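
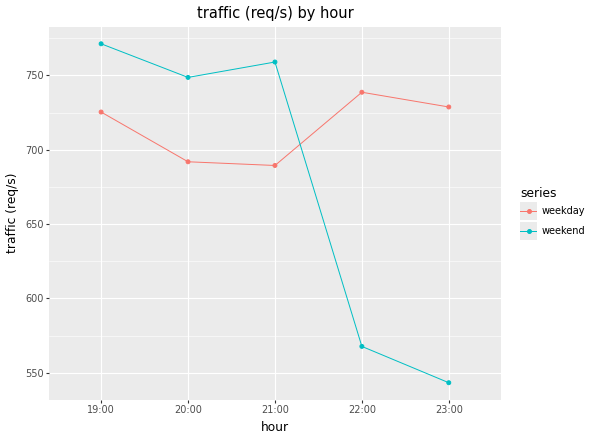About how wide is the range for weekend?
≈ 240

Max 19:00 ≈ 780, min 23:00 ≈ 540; range ≈ 240.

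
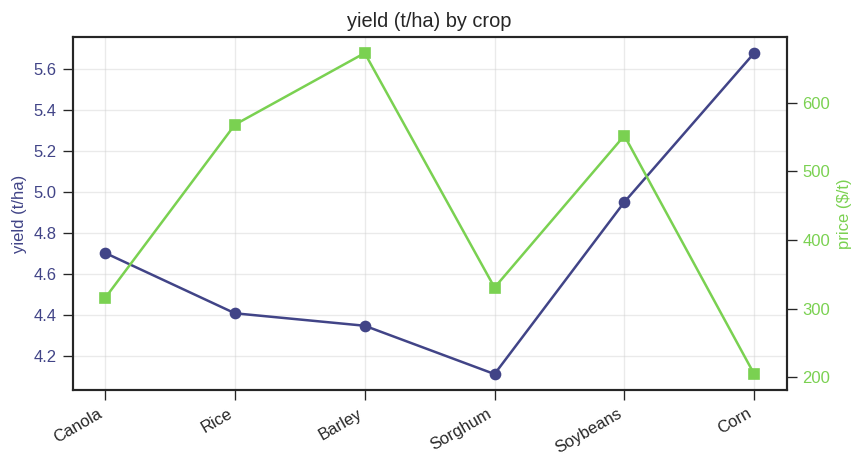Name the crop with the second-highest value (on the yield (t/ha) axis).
Top 3 (on the yield (t/ha) axis): Corn ≈ 5.6, Soybeans ≈ 5.0, Canola ≈ 4.8.

Soybeans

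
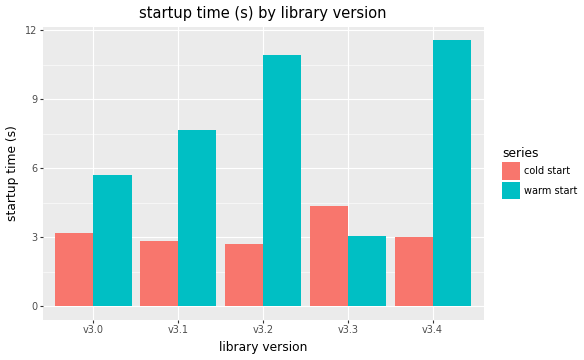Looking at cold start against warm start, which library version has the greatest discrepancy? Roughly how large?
v3.4: cold start ≈ 3, warm start ≈ 12 → gap ≈ 9. Next-largest (v3.2) is only ≈ 8.

v3.4, ≈ 9 s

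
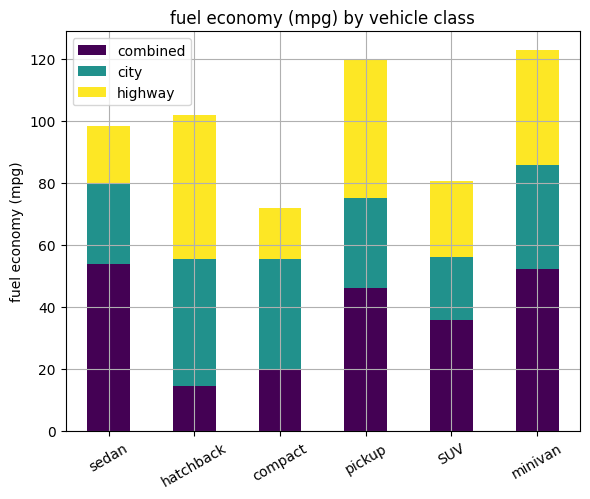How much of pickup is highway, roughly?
highway top ≈ 120, bottom ≈ 80; segment ≈ 40.

≈ 40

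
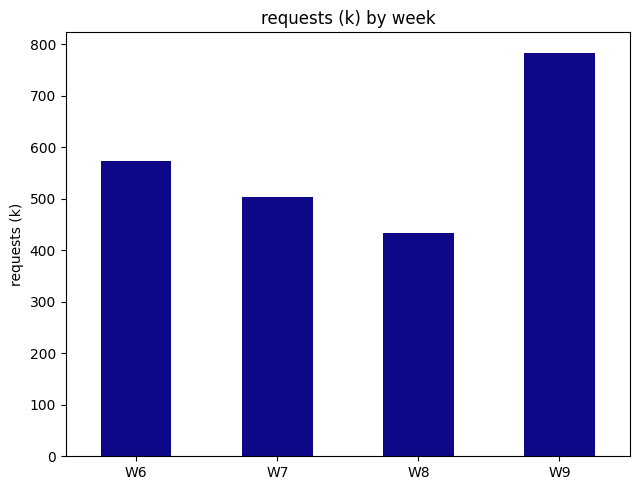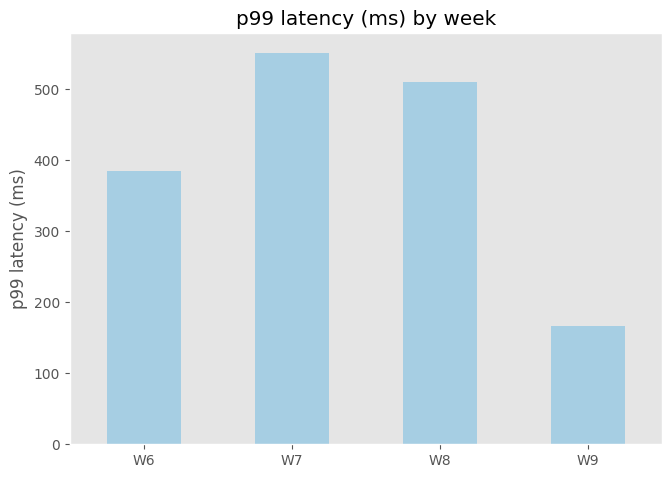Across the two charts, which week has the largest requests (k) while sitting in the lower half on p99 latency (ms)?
W9

Chart 2 median p99 latency (ms) ≈ 400; below-median weeks: W6, W9. Among those, W9 has the highest requests (k) (≈ 800).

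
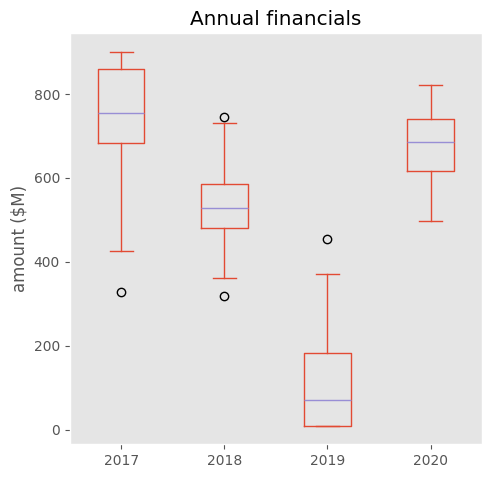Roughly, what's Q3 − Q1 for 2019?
Q3 ≈ 200, Q1 ≈ 0; IQR ≈ 200.

≈ 200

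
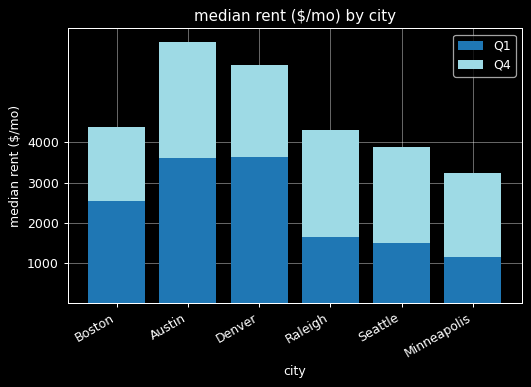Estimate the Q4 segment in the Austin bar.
≈ 3000

Q4 top ≈ 7000, bottom ≈ 4000; segment ≈ 3000.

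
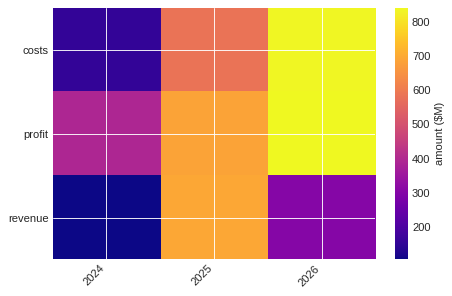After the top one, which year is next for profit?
2025

Top 3 for profit: 2026 ≈ 800, 2025 ≈ 700, 2024 ≈ 400.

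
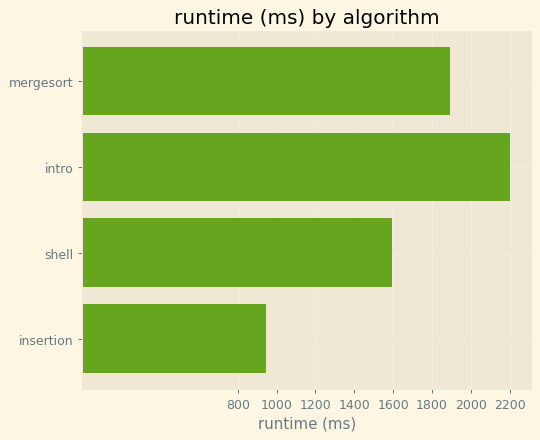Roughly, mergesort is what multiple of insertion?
mergesort ≈ 1800, insertion ≈ 1000; 1800/1000 ≈ 1.8.

≈ 1.8×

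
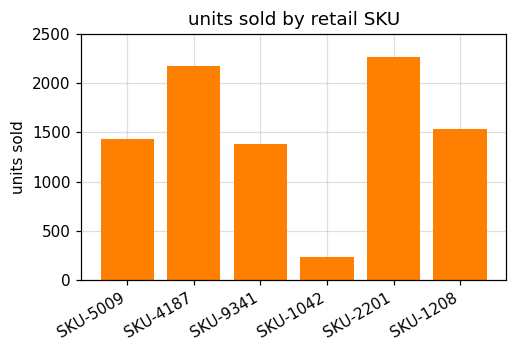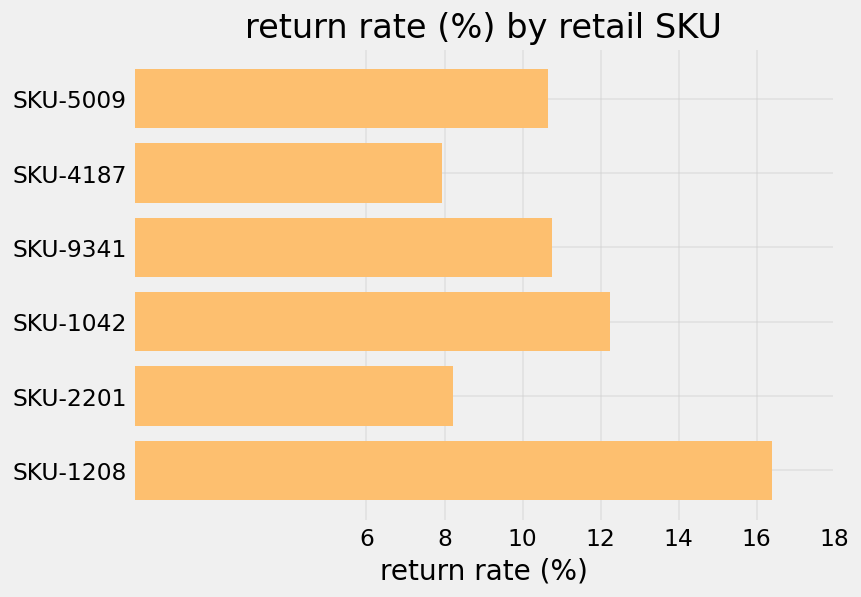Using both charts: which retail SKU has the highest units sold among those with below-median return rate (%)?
SKU-2201

Chart 2 median return rate (%) ≈ 10; below-median retail SKUs: SKU-5009, SKU-4187, SKU-2201. Among those, SKU-2201 has the highest units sold (≈ 2500).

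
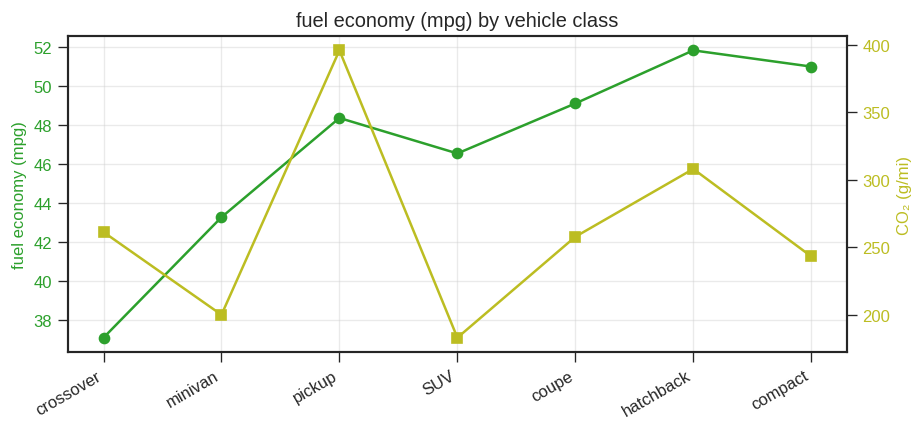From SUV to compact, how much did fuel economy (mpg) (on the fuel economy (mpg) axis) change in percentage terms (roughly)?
SUV ≈ 46, compact ≈ 50; (50 − 46) / 46 ≈ +8.7%.

≈ +8.7%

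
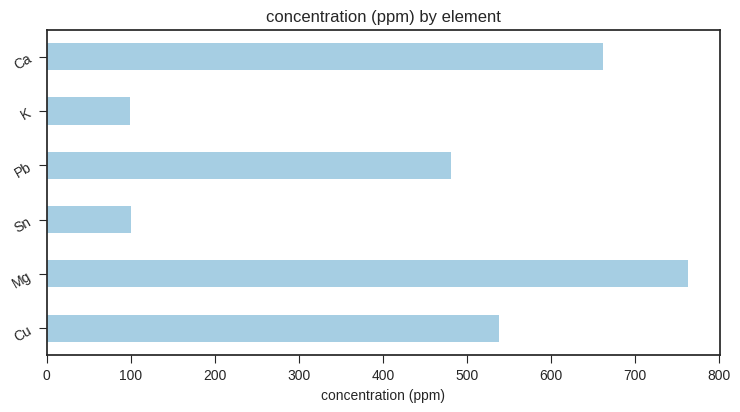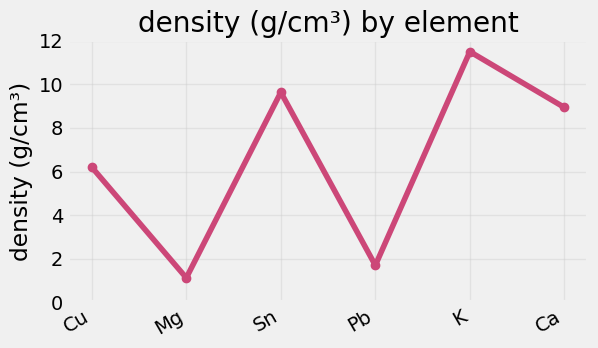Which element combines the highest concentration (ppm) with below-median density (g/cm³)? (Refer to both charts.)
Mg

Chart 2 median density (g/cm³) ≈ 8; below-median elements: Cu, Mg, Pb. Among those, Mg has the highest concentration (ppm) (≈ 800).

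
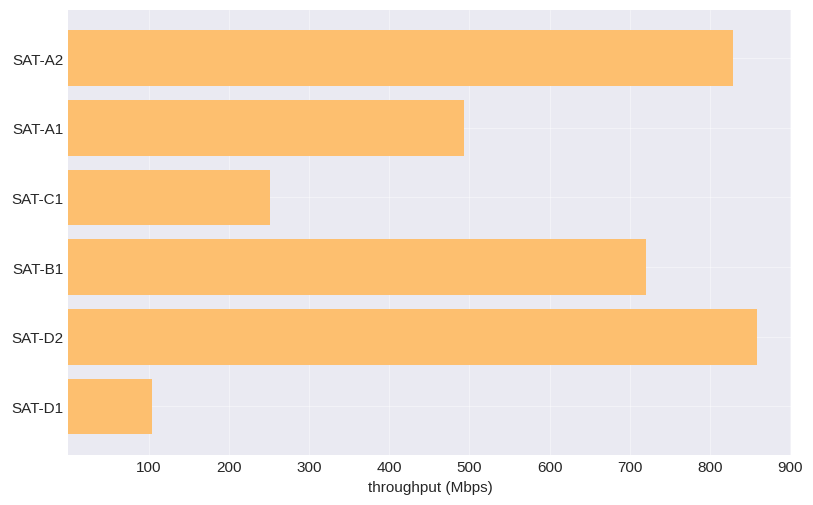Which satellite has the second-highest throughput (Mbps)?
Top 3: SAT-D2 ≈ 900, SAT-A2 ≈ 800, SAT-B1 ≈ 700.

SAT-A2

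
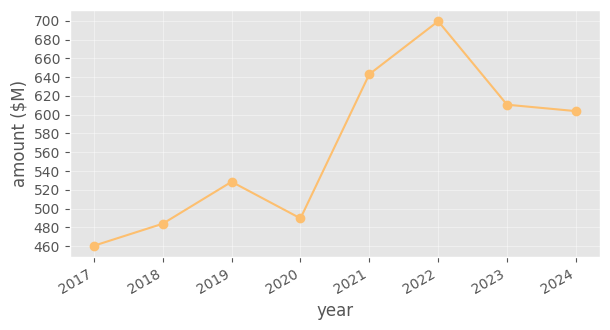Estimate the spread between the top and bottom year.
≈ 240

Max 2022 ≈ 700, min 2017 ≈ 460; range ≈ 240.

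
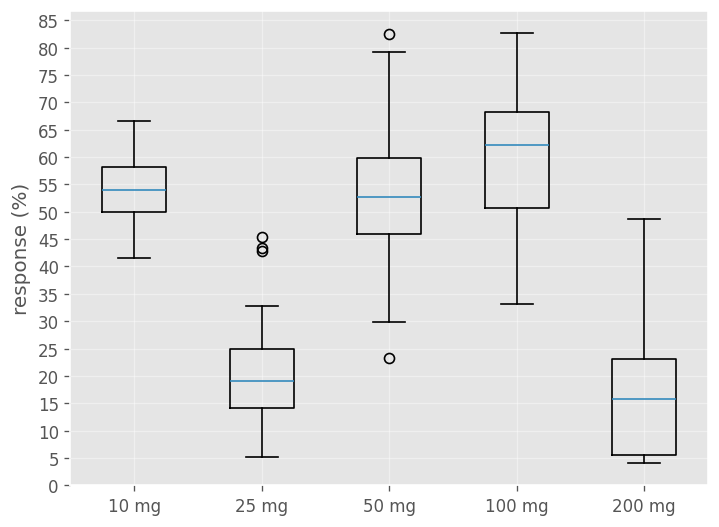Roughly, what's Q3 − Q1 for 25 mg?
≈ 10

Q3 ≈ 25, Q1 ≈ 15; IQR ≈ 10.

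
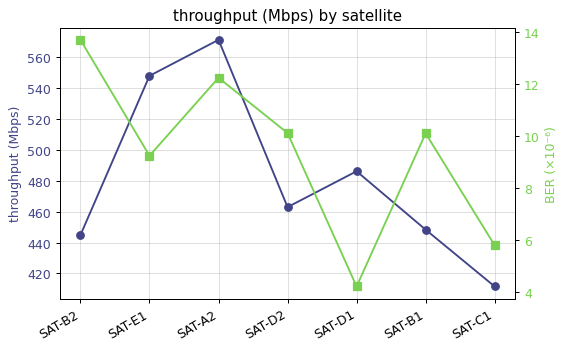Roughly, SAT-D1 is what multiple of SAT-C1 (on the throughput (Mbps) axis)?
≈ 1.14×

SAT-D1 ≈ 480, SAT-C1 ≈ 420; 480/420 ≈ 1.14.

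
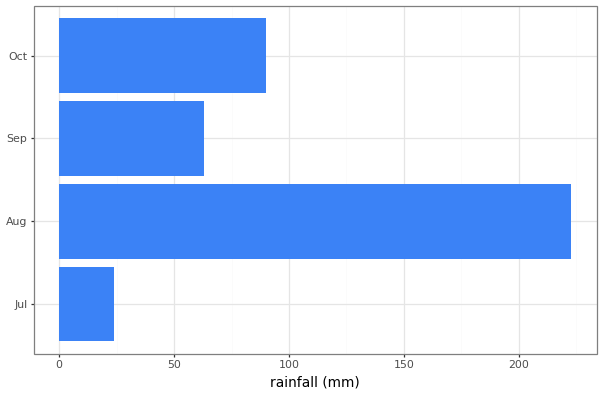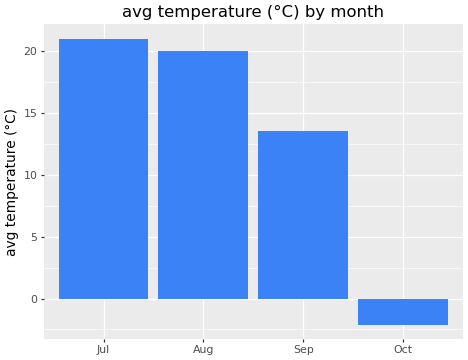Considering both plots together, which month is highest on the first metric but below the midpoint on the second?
Chart 2 median avg temperature (°C) ≈ 16; below-median months: Sep, Oct. Among those, Oct has the highest rainfall (mm) (≈ 100).

Oct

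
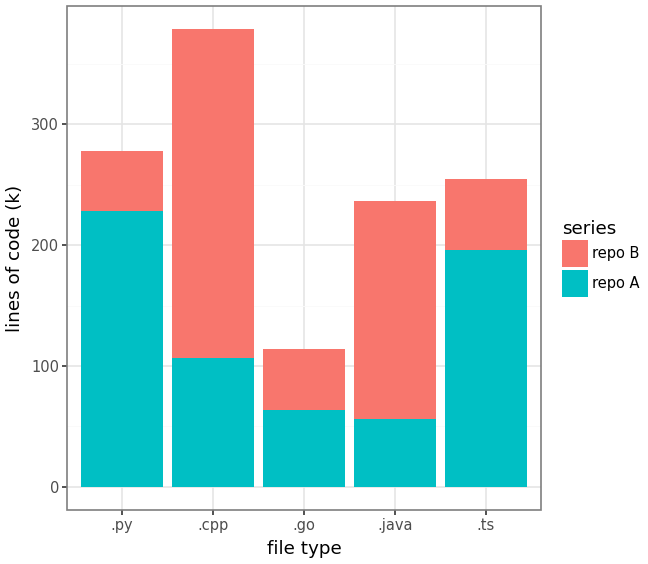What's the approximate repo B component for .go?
≈ 50

repo B top ≈ 100, bottom ≈ 50; segment ≈ 50.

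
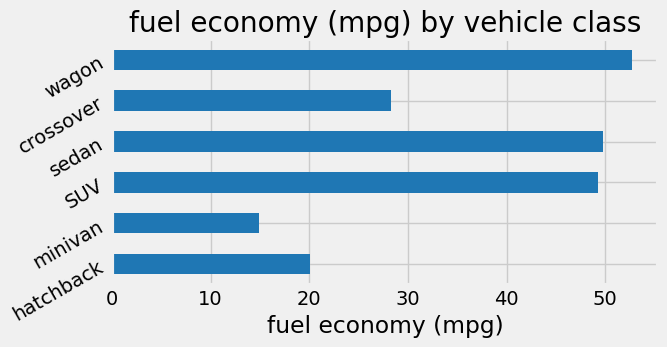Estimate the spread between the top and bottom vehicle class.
Max wagon ≈ 55, min minivan ≈ 15; range ≈ 40.

≈ 40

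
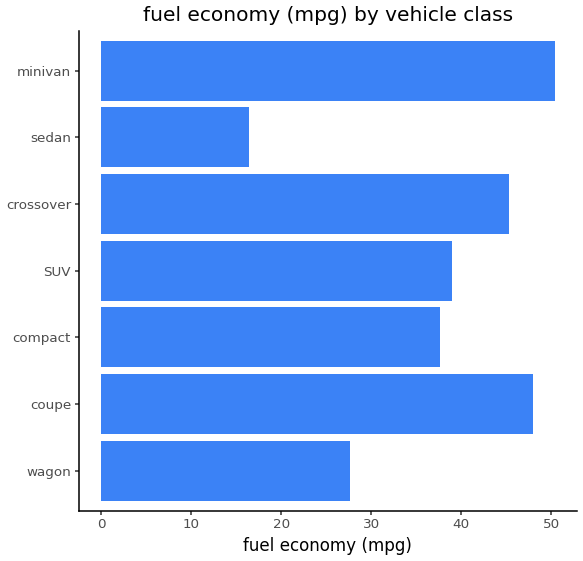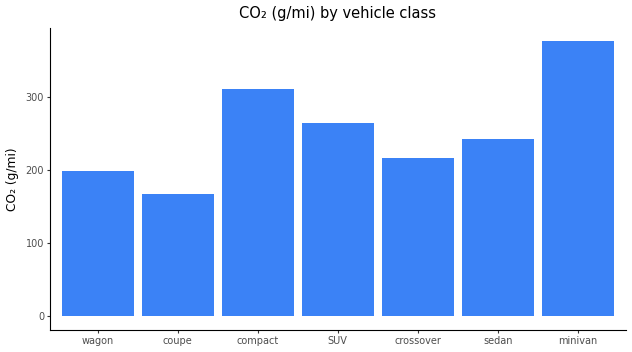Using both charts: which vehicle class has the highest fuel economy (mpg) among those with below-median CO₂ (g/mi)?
Chart 2 median CO₂ (g/mi) ≈ 250; below-median vehicle classes: wagon, coupe, crossover. Among those, coupe has the highest fuel economy (mpg) (≈ 50).

coupe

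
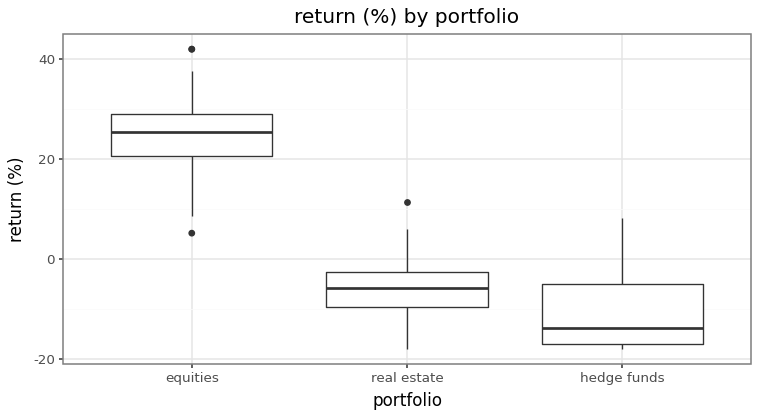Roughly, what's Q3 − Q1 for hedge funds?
Q3 ≈ -5, Q1 ≈ -15; IQR ≈ 10.

≈ 10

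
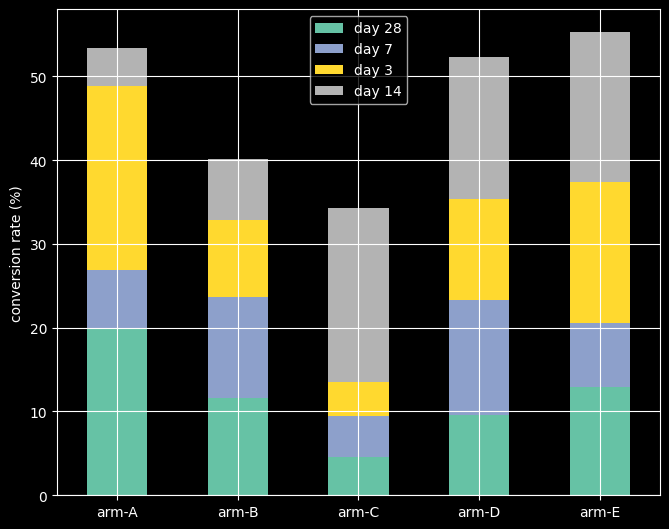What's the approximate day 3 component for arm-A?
day 3 top ≈ 50, bottom ≈ 25; segment ≈ 25.

≈ 25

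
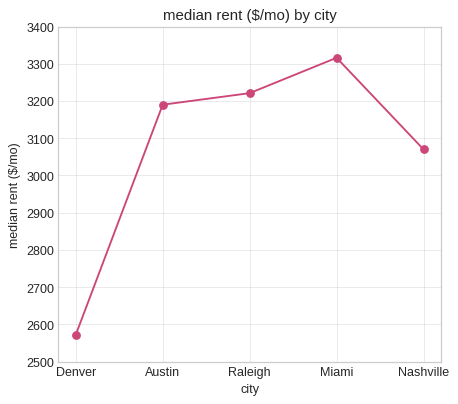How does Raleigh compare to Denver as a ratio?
Raleigh ≈ 3200, Denver ≈ 2600; 3200/2600 ≈ 1.23.

≈ 1.23×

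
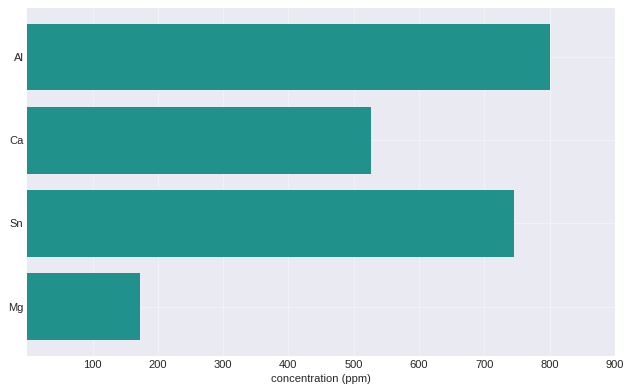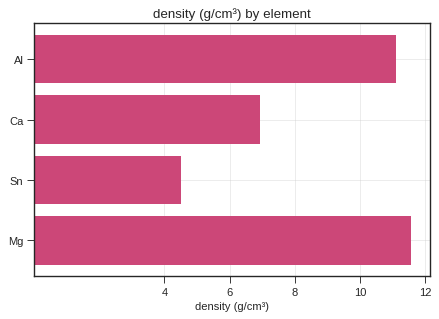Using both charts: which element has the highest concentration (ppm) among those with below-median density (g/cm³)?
Chart 2 median density (g/cm³) ≈ 10; below-median elements: Ca, Sn. Among those, Sn has the highest concentration (ppm) (≈ 700).

Sn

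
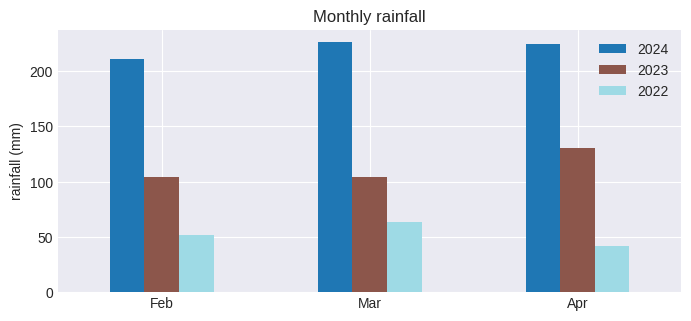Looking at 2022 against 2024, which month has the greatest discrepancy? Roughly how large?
Apr, ≈ 180 mm

Apr: 2022 ≈ 40, 2024 ≈ 220 → gap ≈ 180. Next-largest (Mar) is only ≈ 160.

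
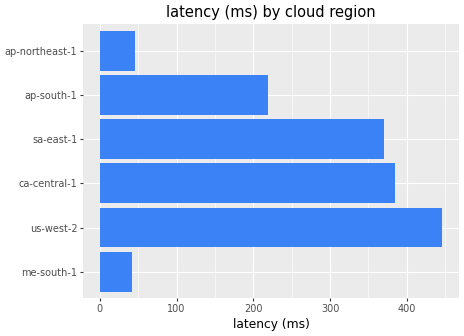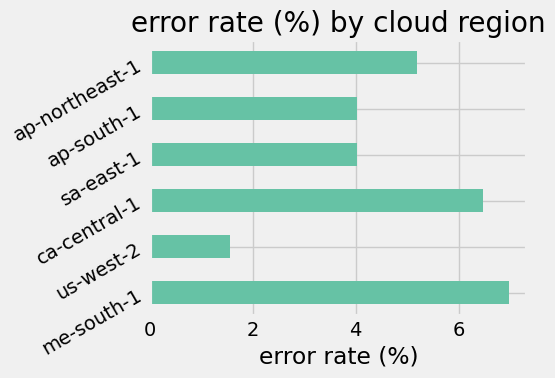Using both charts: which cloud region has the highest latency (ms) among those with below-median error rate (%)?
us-west-2

Chart 2 median error rate (%) ≈ 5; below-median cloud regions: us-west-2, sa-east-1, ap-south-1. Among those, us-west-2 has the highest latency (ms) (≈ 450).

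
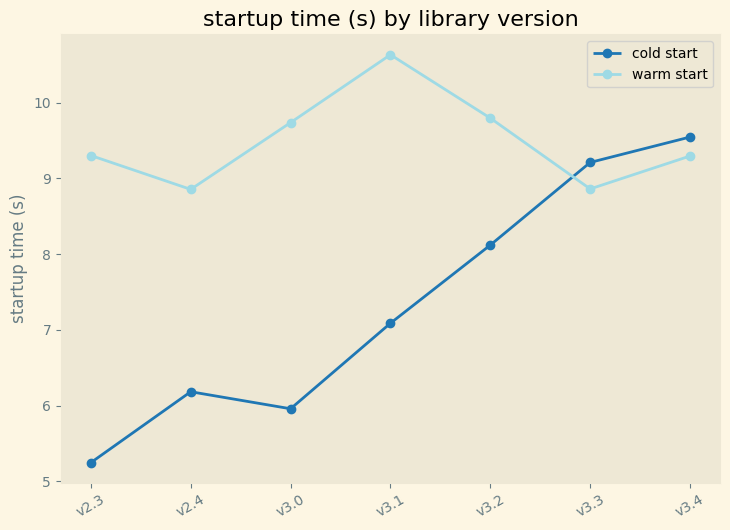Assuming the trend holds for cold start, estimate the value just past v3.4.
≈ 10.25

Last three: 8.0, 9.0, 9.5 → slope ≈ 0.75/step → next ≈ 10.25.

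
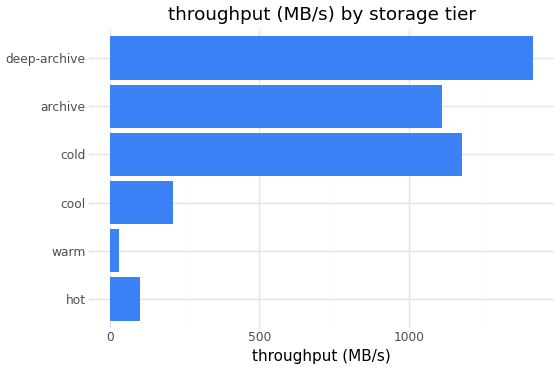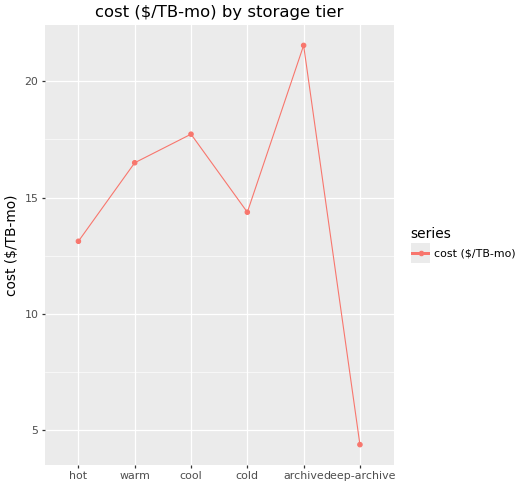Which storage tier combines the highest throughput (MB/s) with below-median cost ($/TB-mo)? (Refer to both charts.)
Chart 2 median cost ($/TB-mo) ≈ 16; below-median storage tiers: hot, cold, deep-archive. Among those, deep-archive has the highest throughput (MB/s) (≈ 1400).

deep-archive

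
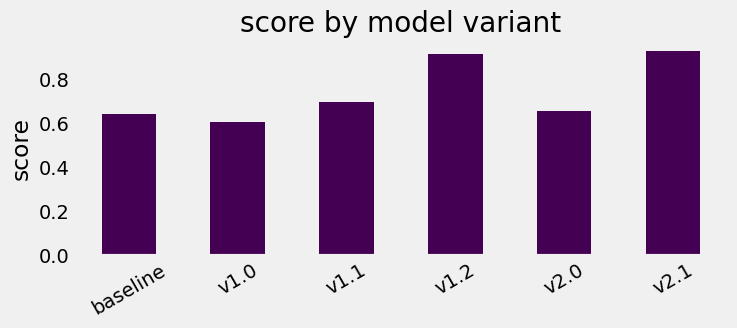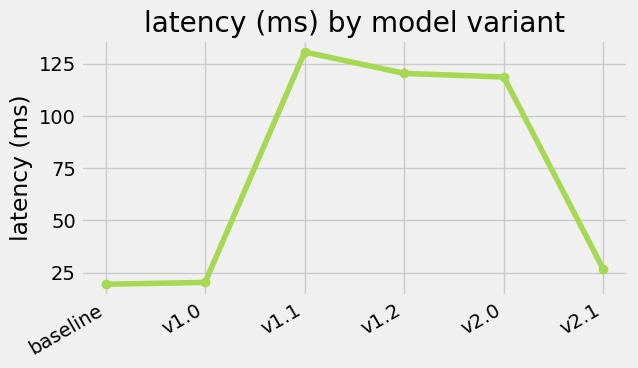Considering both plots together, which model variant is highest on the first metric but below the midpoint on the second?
v2.1

Chart 2 median latency (ms) ≈ 80; below-median model variants: baseline, v1.0, v2.1. Among those, v2.1 has the highest score (≈ 0.9).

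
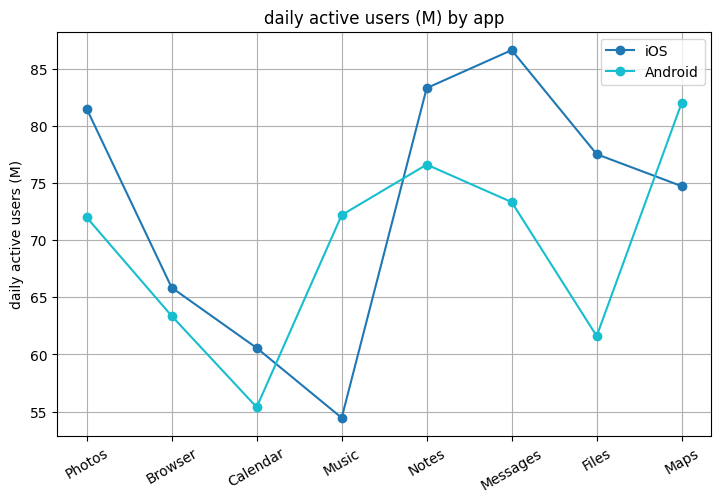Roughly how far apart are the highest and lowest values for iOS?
≈ 30

Max Messages ≈ 85, min Music ≈ 55; range ≈ 30.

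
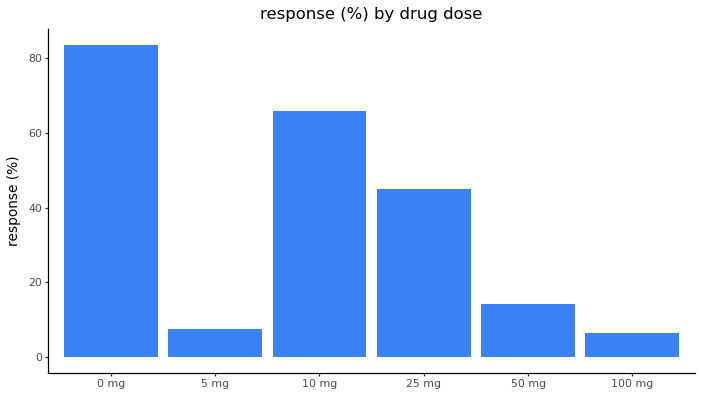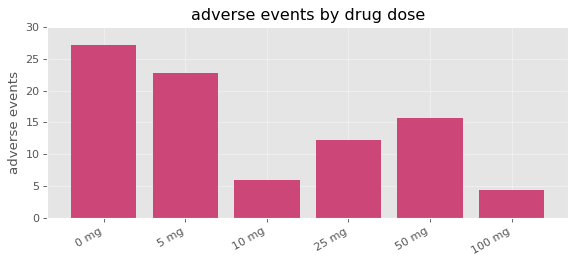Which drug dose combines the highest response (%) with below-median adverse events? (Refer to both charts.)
Chart 2 median adverse events ≈ 15; below-median drug doses: 10 mg, 25 mg, 100 mg. Among those, 10 mg has the highest response (%) (≈ 70).

10 mg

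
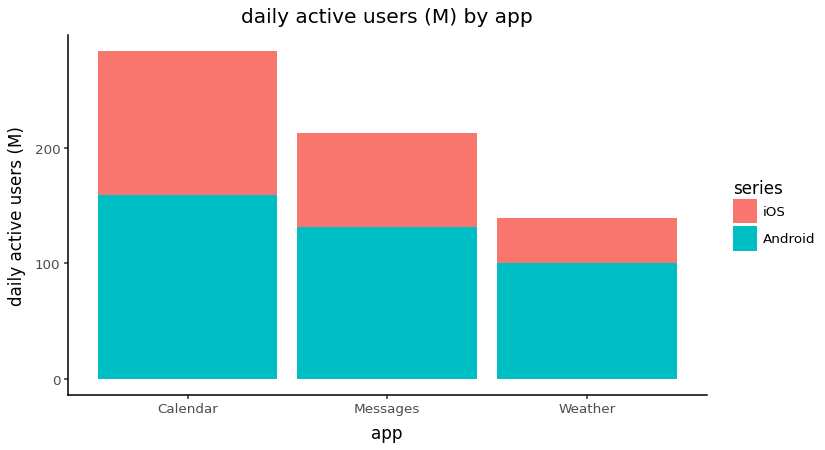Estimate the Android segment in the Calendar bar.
≈ 150

Android top ≈ 150, bottom ≈ 0; segment ≈ 150.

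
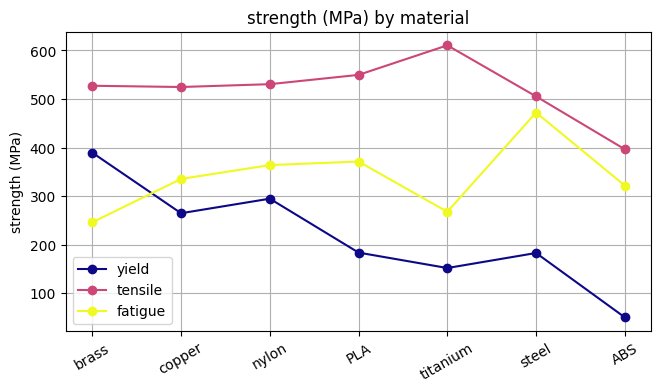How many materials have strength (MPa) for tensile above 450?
6

Above 450: brass, copper, nylon, PLA, titanium, steel.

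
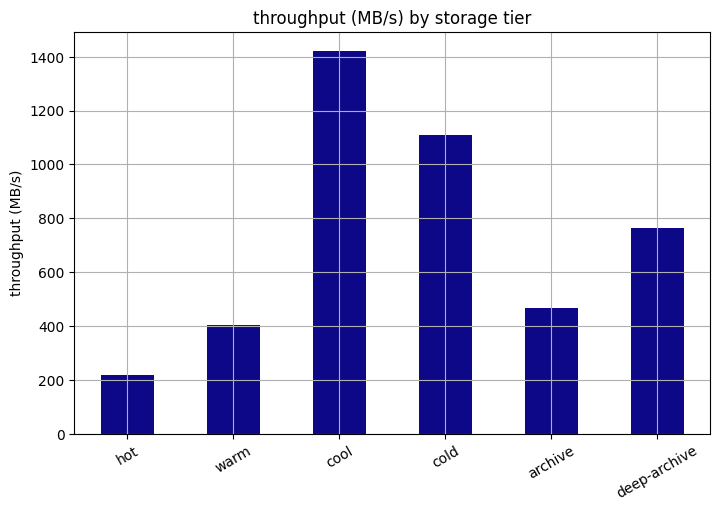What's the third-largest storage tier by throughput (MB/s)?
Top 4: cool ≈ 1400, cold ≈ 1200, deep-archive ≈ 800, archive ≈ 400.

deep-archive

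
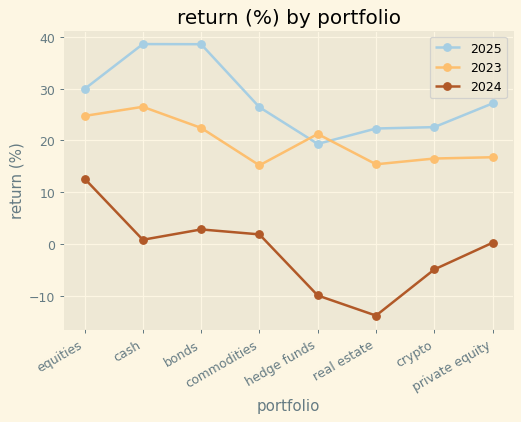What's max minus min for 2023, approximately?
≈ 10

Max cash ≈ 25, min commodities ≈ 15; range ≈ 10.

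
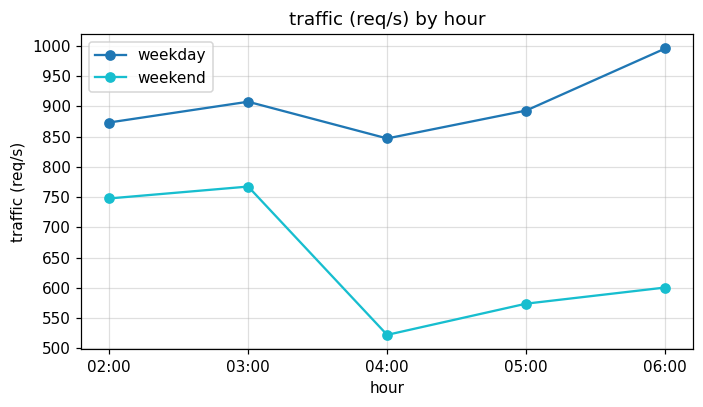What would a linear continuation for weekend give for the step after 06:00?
≈ 650

Last three: 500, 550, 600 → slope ≈ 50/step → next ≈ 650.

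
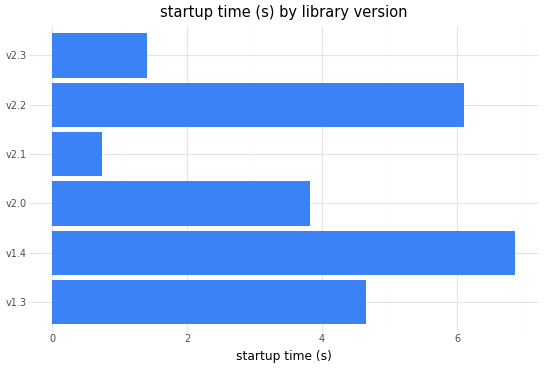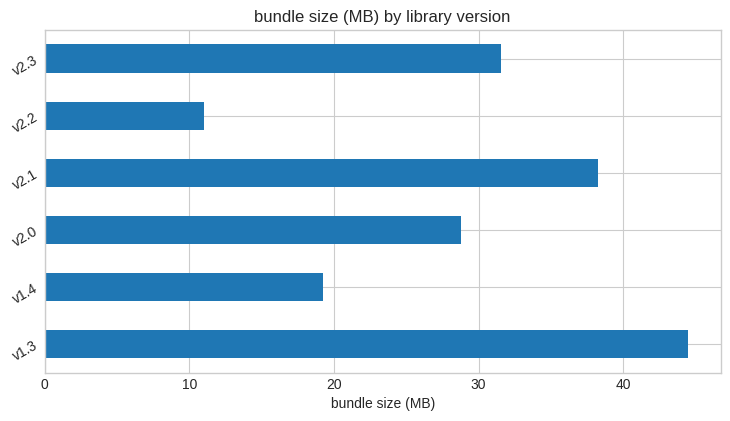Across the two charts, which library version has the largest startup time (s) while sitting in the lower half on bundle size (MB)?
Chart 2 median bundle size (MB) ≈ 30; below-median library versions: v1.4, v2.0, v2.2. Among those, v1.4 has the highest startup time (s) (≈ 7).

v1.4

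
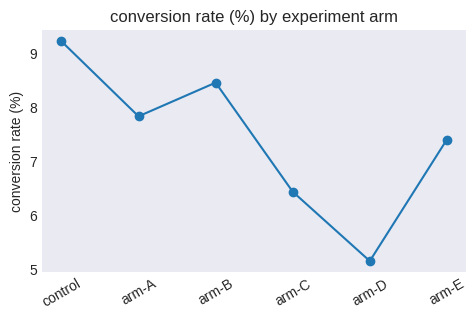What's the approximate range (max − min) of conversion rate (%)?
≈ 4.0

Max control ≈ 9.0, min arm-D ≈ 5.0; range ≈ 4.0.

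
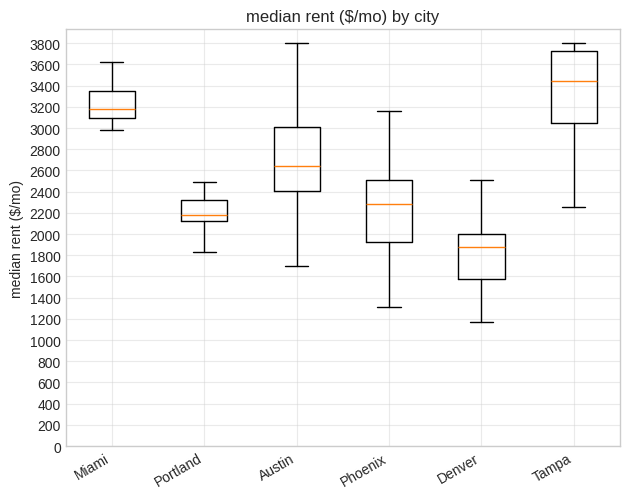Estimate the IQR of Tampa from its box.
≈ 800

Q3 ≈ 3800, Q1 ≈ 3000; IQR ≈ 800.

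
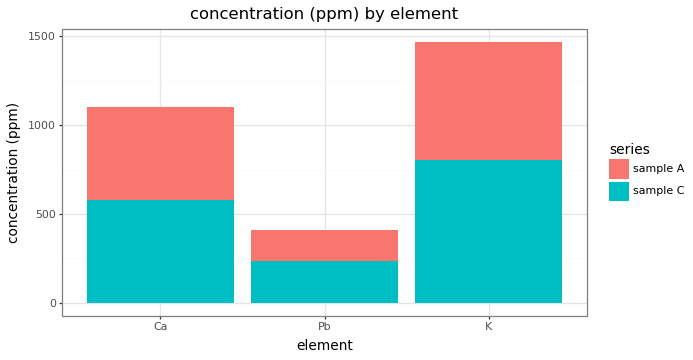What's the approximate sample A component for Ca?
≈ 600

sample A top ≈ 1200, bottom ≈ 600; segment ≈ 600.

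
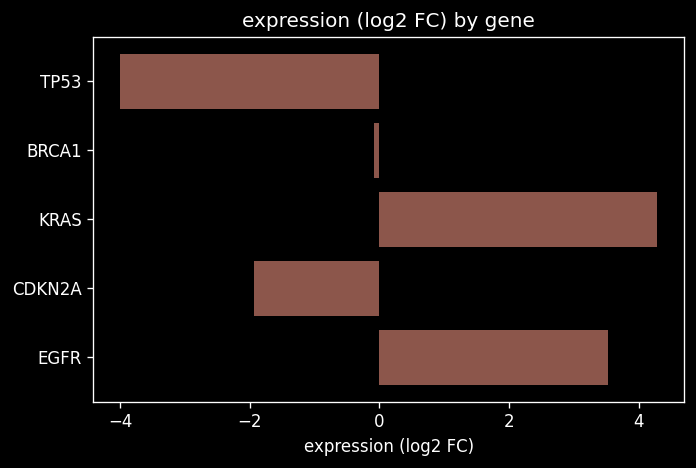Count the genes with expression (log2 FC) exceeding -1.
3

Above -1: BRCA1, KRAS, EGFR.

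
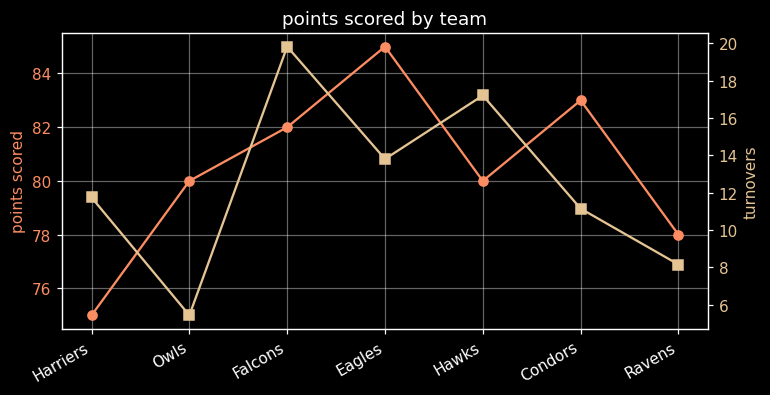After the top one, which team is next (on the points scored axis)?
Top 3 (on the points scored axis): Eagles ≈ 85, Condors ≈ 83, Falcons ≈ 82.

Condors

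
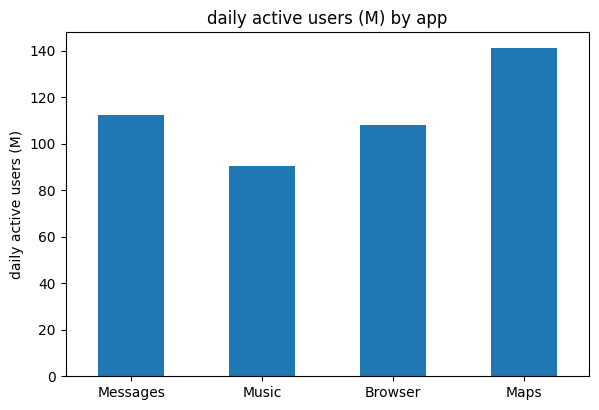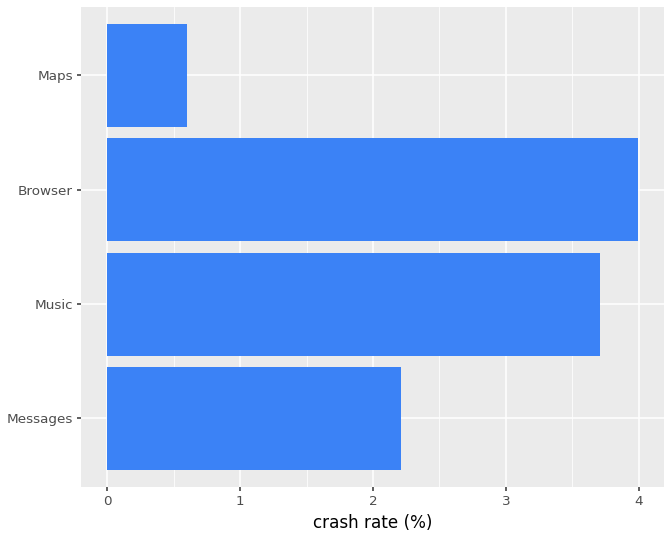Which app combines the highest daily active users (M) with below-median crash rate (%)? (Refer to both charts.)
Chart 2 median crash rate (%) ≈ 3; below-median apps: Messages, Maps. Among those, Maps has the highest daily active users (M) (≈ 140).

Maps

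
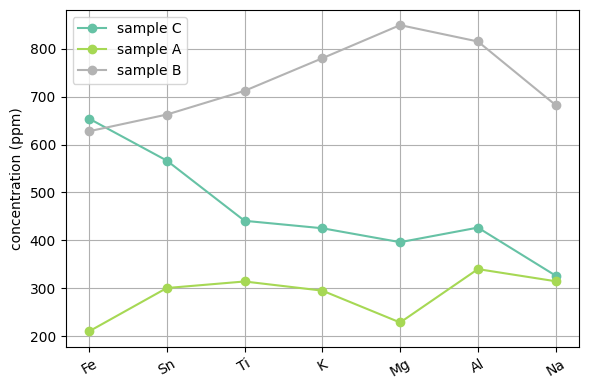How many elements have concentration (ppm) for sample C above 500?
Above 500: Fe, Sn.

2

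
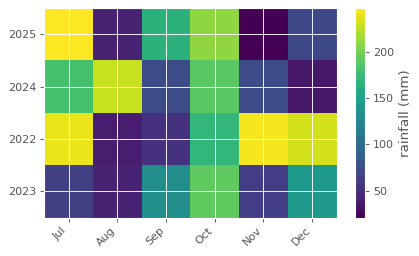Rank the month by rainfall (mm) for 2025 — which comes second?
Top 3 for 2025: Jul ≈ 240, Oct ≈ 200, Sep ≈ 160.

Oct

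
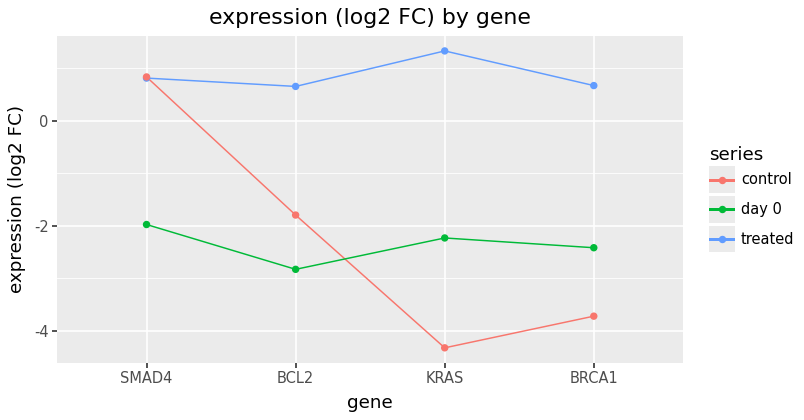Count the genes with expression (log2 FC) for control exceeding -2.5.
Above -2.5: SMAD4, BCL2.

2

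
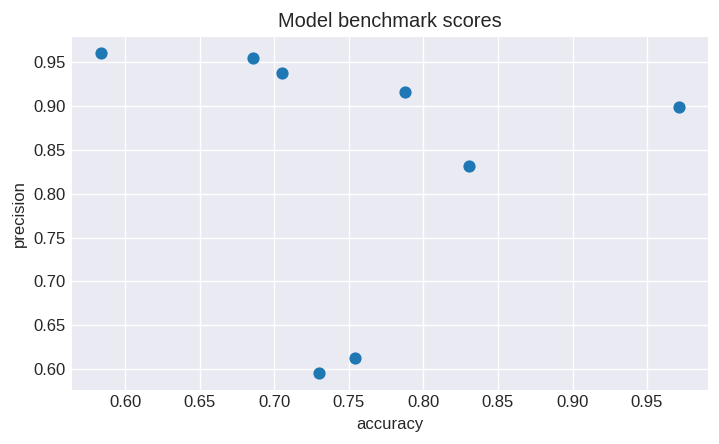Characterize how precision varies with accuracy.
Points are roughly uncorrelated; weak (|r| ≈ 0.1).

no clear correlation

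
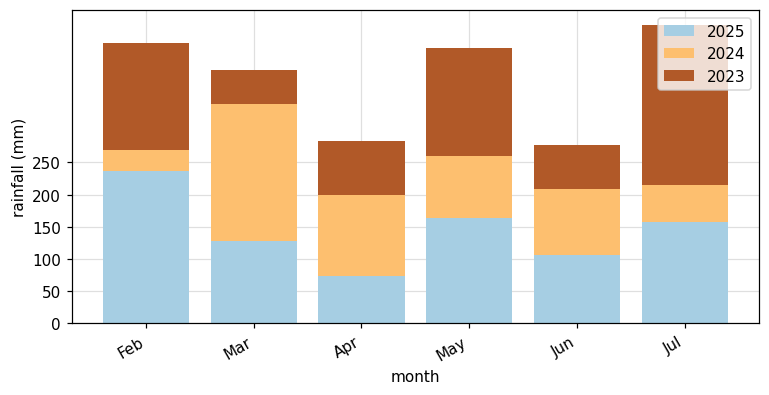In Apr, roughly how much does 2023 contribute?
2023 top ≈ 300, bottom ≈ 200; segment ≈ 100.

≈ 100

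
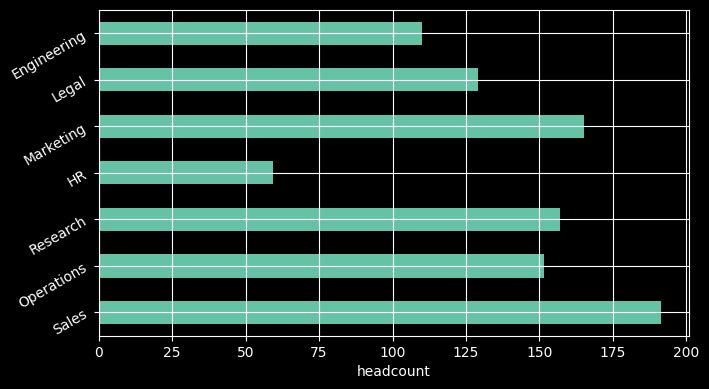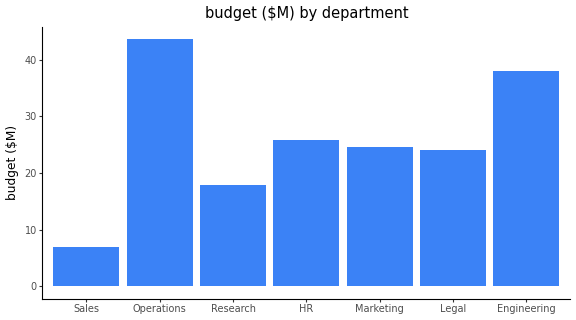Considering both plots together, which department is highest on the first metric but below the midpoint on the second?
Sales

Chart 2 median budget ($M) ≈ 25; below-median departments: Sales, Research, Legal. Among those, Sales has the highest headcount (≈ 200).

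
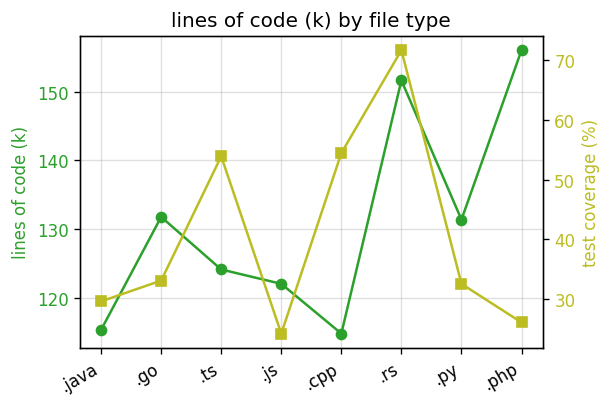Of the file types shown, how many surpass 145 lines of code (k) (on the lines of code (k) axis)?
Above 145: .rs, .php.

2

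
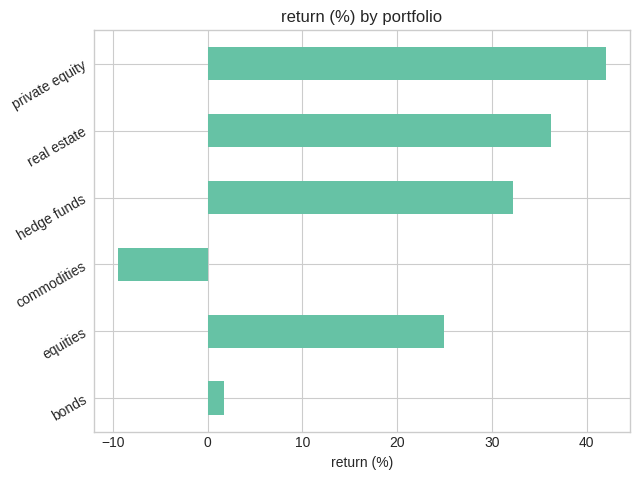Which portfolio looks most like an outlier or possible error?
commodities ≈ -10; the rest sit between ≈ 0 and ≈ 40.

commodities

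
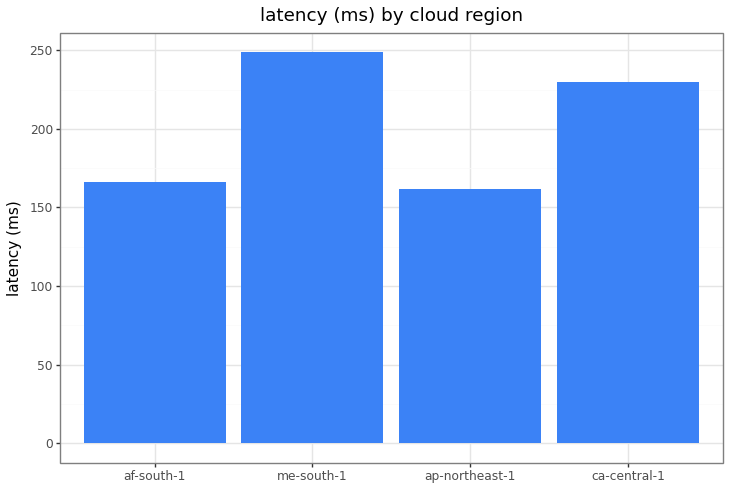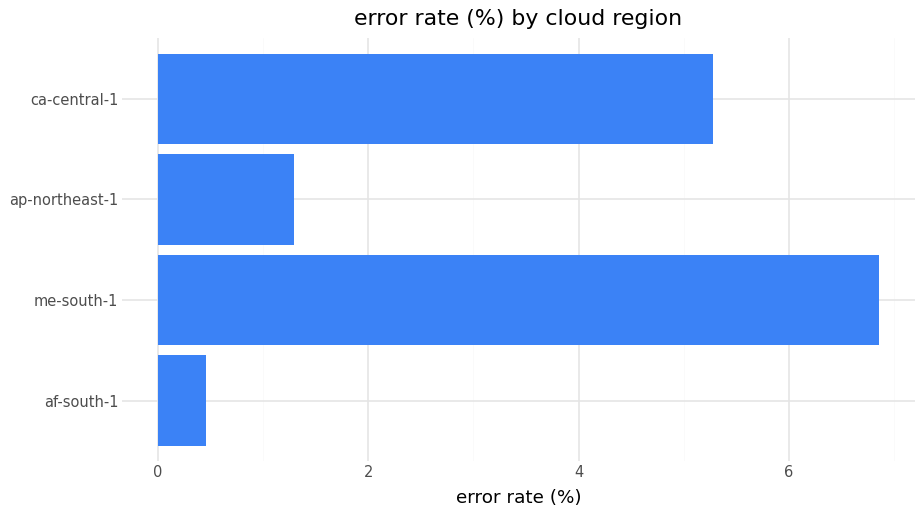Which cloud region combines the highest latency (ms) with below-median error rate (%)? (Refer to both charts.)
af-south-1

Chart 2 median error rate (%) ≈ 3; below-median cloud regions: af-south-1, ap-northeast-1. Among those, af-south-1 has the highest latency (ms) (≈ 175).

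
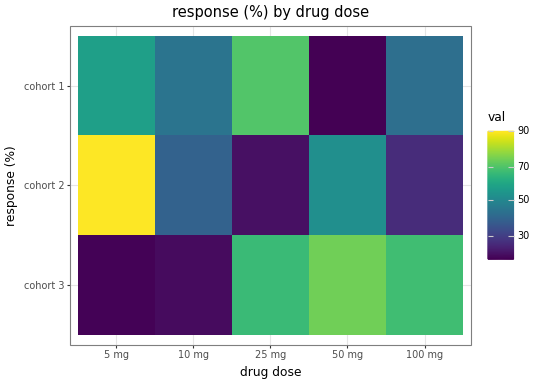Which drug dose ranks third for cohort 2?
10 mg

Top 4 for cohort 2: 5 mg ≈ 90, 50 mg ≈ 50, 10 mg ≈ 40, 100 mg ≈ 30.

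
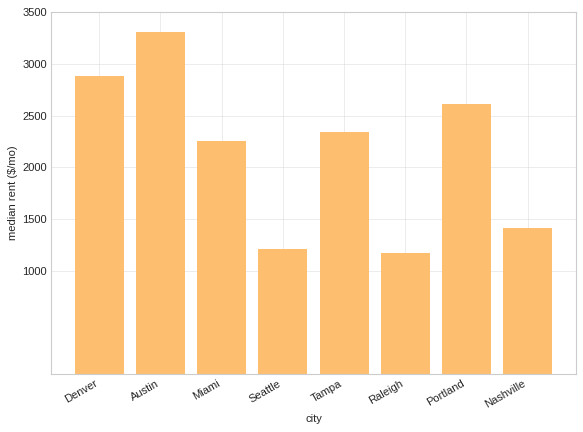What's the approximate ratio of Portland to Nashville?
≈ 1.67×

Portland ≈ 2500, Nashville ≈ 1500; 2500/1500 ≈ 1.67.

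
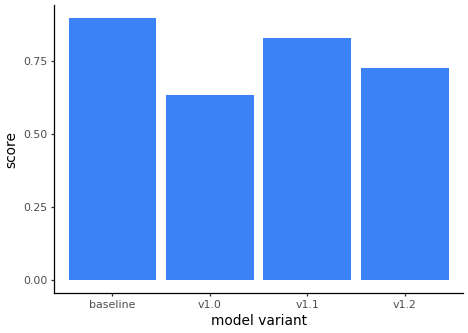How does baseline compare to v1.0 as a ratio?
baseline ≈ 0.9, v1.0 ≈ 0.6; 0.9/0.6 ≈ 1.5.

≈ 1.5×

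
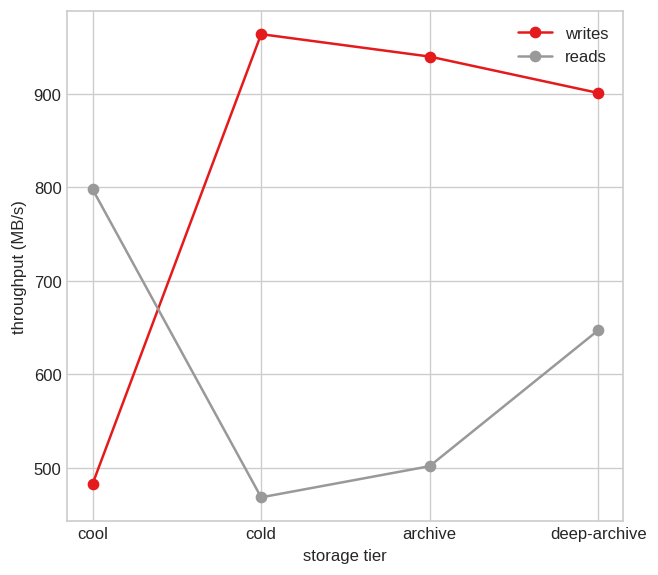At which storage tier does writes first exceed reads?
cold

cool: writes ≈ 500 vs reads ≈ 800 (not yet); cold: writes ≈ 950 vs reads ≈ 450 (first crossover).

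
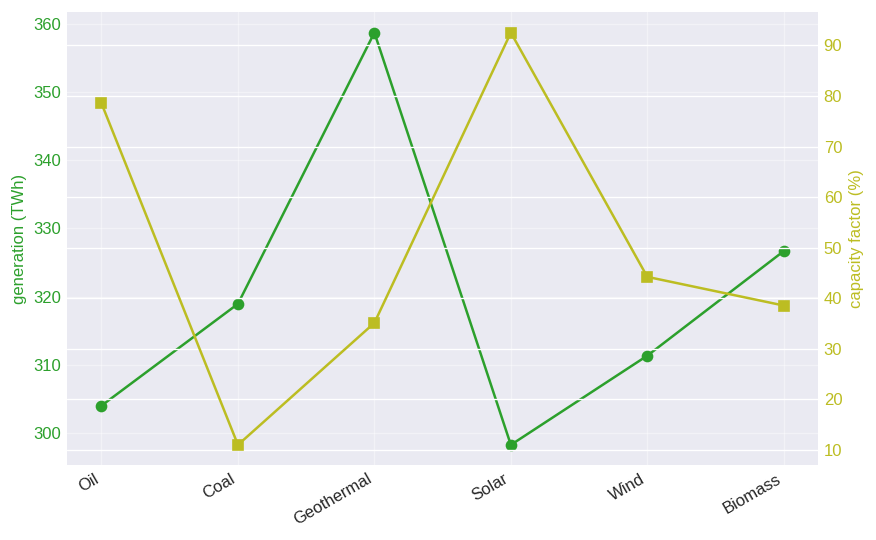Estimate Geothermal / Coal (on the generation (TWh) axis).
≈ 1.12×

Geothermal ≈ 360, Coal ≈ 320; 360/320 ≈ 1.12.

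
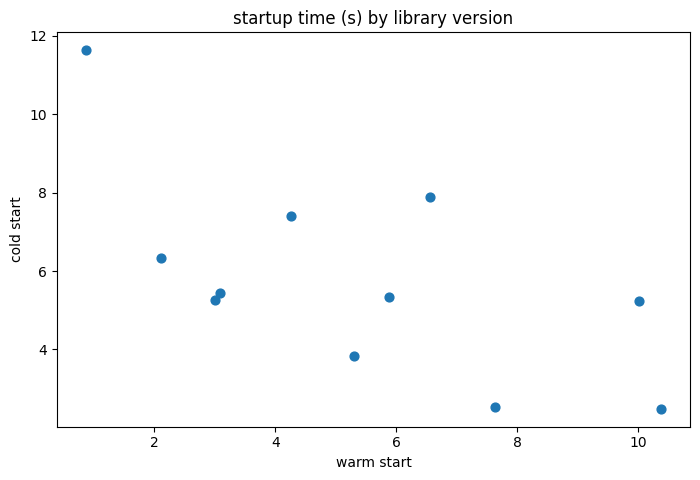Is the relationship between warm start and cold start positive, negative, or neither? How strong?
negative, moderate

Points are negatively correlated; moderate (|r| ≈ 0.6).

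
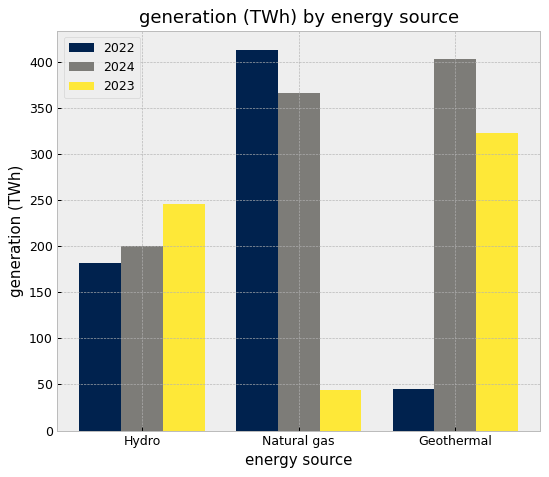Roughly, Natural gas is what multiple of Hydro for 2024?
≈ 1.75×

Natural gas ≈ 350, Hydro ≈ 200; 350/200 ≈ 1.75.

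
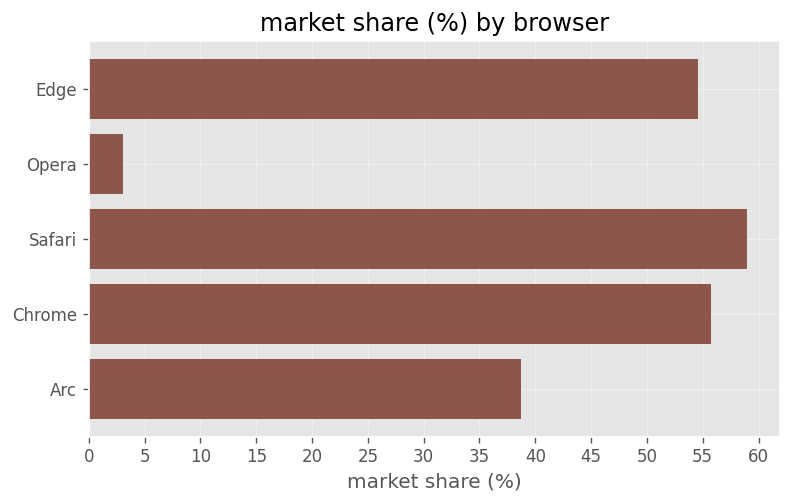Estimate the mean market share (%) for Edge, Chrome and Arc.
(55 + 55 + 40) / 3 ≈ 50.

≈ 50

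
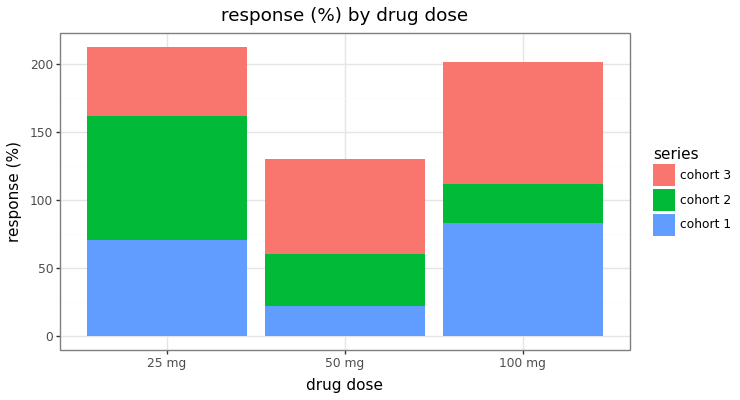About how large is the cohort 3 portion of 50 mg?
≈ 80

cohort 3 top ≈ 140, bottom ≈ 60; segment ≈ 80.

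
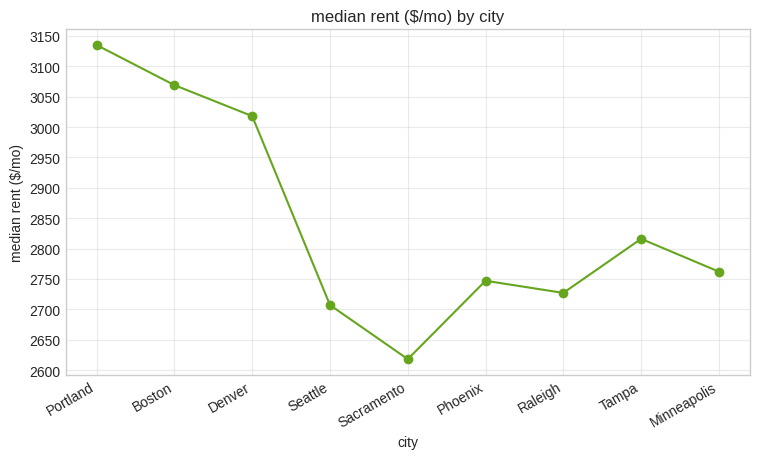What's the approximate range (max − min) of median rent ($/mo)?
≈ 550

Max Portland ≈ 3150, min Sacramento ≈ 2600; range ≈ 550.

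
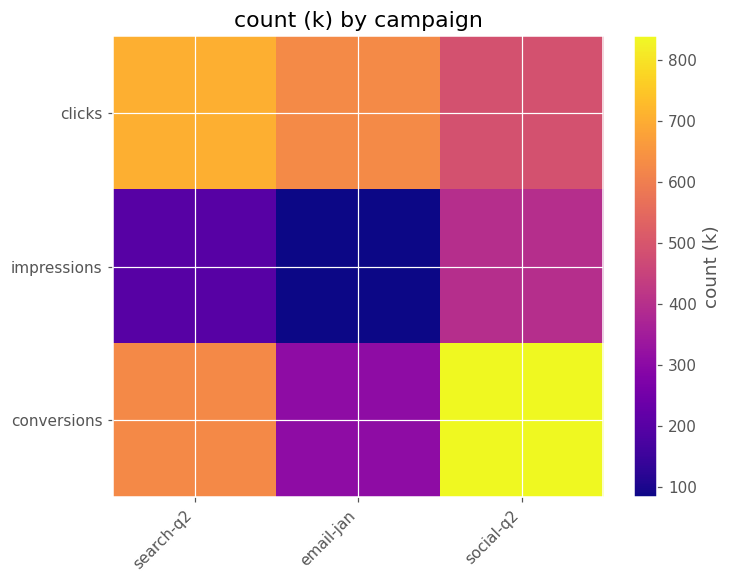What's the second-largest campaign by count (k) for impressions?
Top 3 for impressions: social-q2 ≈ 400, search-q2 ≈ 200, email-jan ≈ 100.

search-q2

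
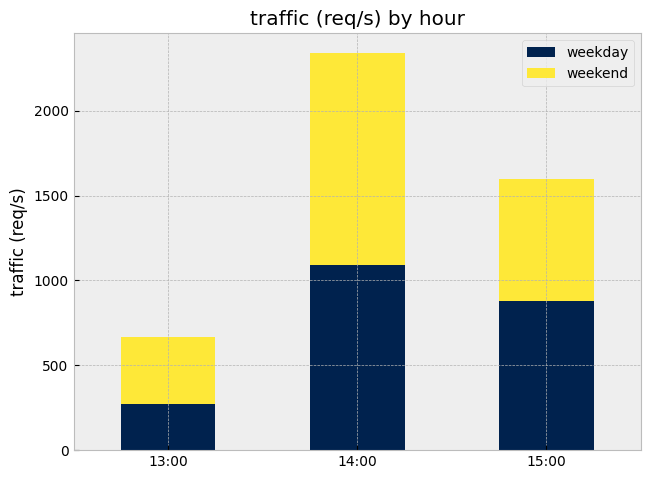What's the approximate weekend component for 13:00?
weekend top ≈ 600, bottom ≈ 200; segment ≈ 400.

≈ 400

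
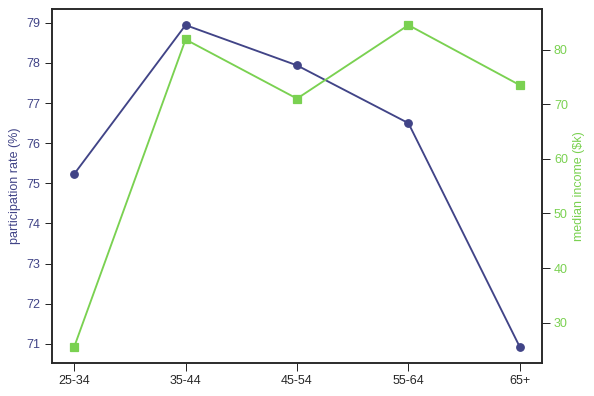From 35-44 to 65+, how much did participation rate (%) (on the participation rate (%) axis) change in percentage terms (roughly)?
≈ -10.1%

35-44 ≈ 79, 65+ ≈ 71; (71 − 79) / 79 ≈ -10.1%.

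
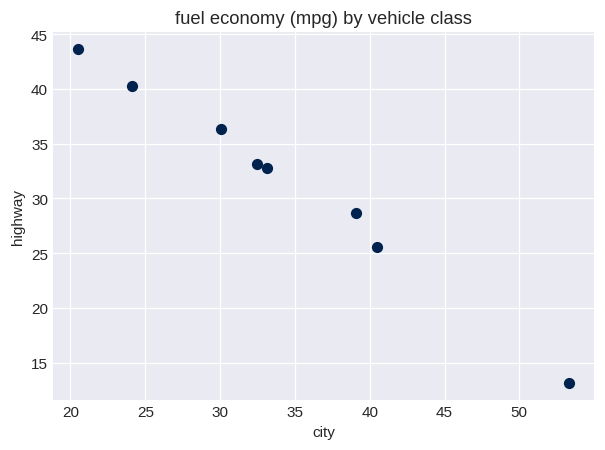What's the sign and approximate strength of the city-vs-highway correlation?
negative, strong

Points are negatively correlated; strong (|r| ≈ 1.0).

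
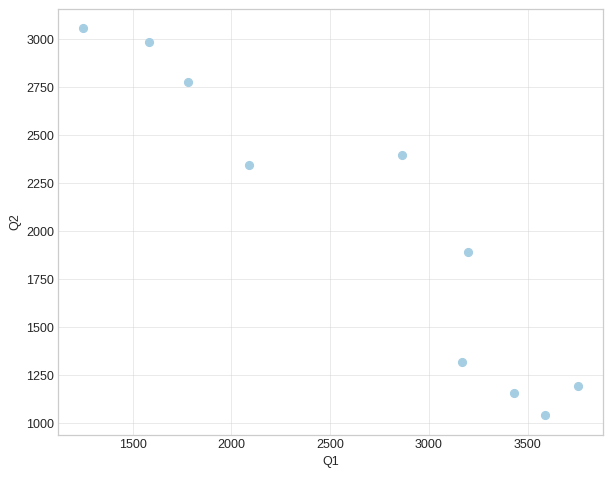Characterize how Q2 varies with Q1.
negative, strong

Points are negatively correlated; strong (|r| ≈ 0.9).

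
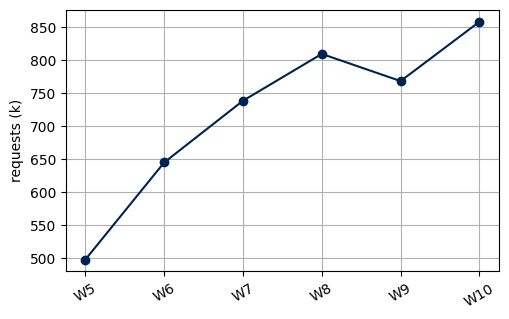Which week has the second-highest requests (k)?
Top 3: W10 ≈ 850, W8 ≈ 800, W9 ≈ 750.

W8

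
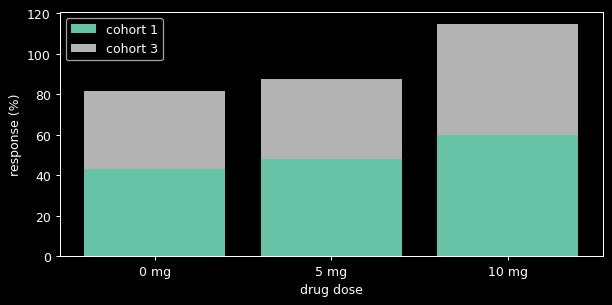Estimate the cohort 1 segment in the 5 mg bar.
cohort 1 top ≈ 50, bottom ≈ 0; segment ≈ 50.

≈ 50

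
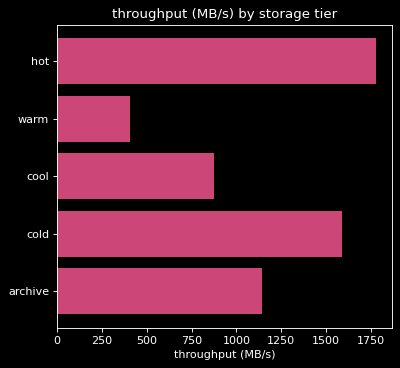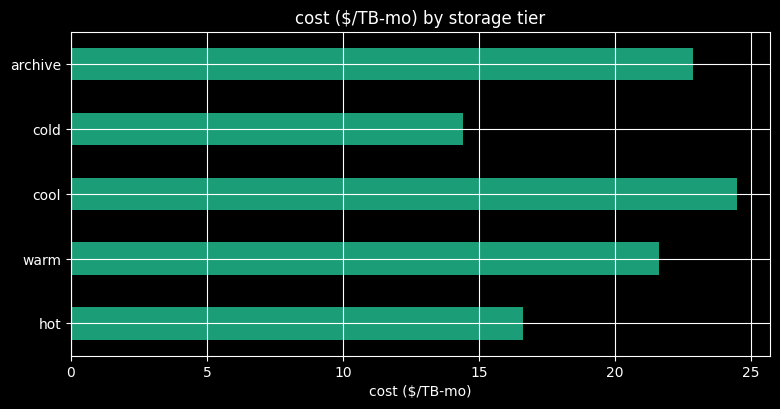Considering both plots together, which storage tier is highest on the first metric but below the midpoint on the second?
hot

Chart 2 median cost ($/TB-mo) ≈ 20; below-median storage tiers: hot, cold. Among those, hot has the highest throughput (MB/s) (≈ 1800).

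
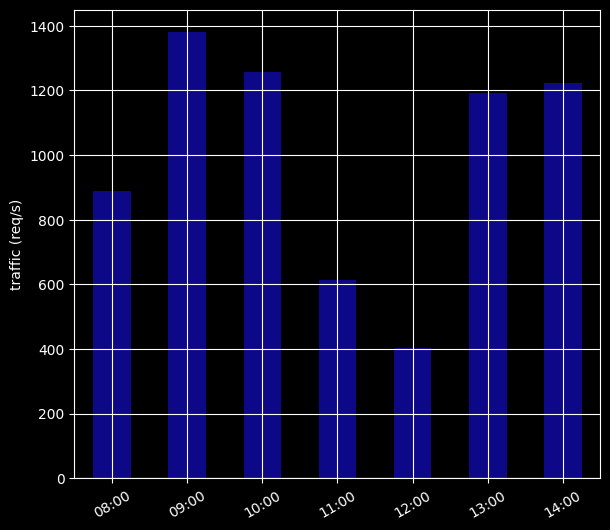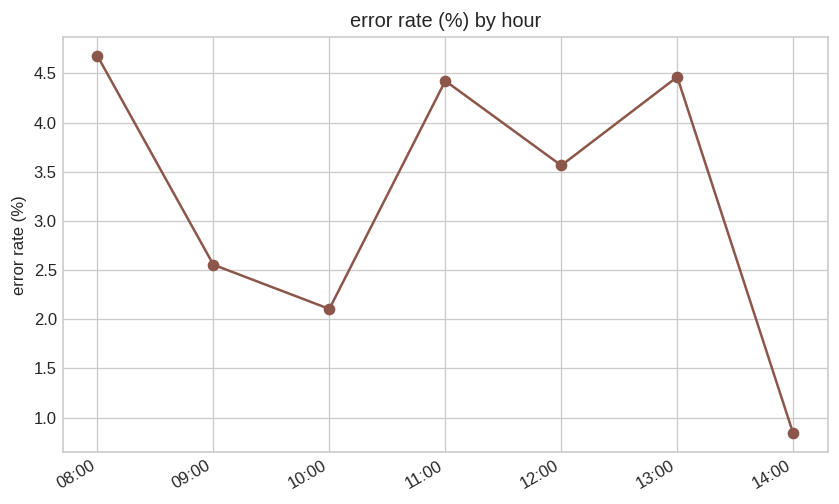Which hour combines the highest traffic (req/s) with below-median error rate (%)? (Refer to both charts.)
Chart 2 median error rate (%) ≈ 3.5; below-median hours: 09:00, 10:00, 14:00. Among those, 09:00 has the highest traffic (req/s) (≈ 1400).

09:00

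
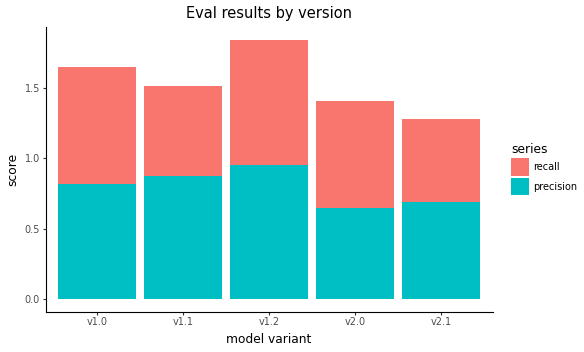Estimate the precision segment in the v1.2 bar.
precision top ≈ 1.0, bottom ≈ 0.0; segment ≈ 1.0.

≈ 1.0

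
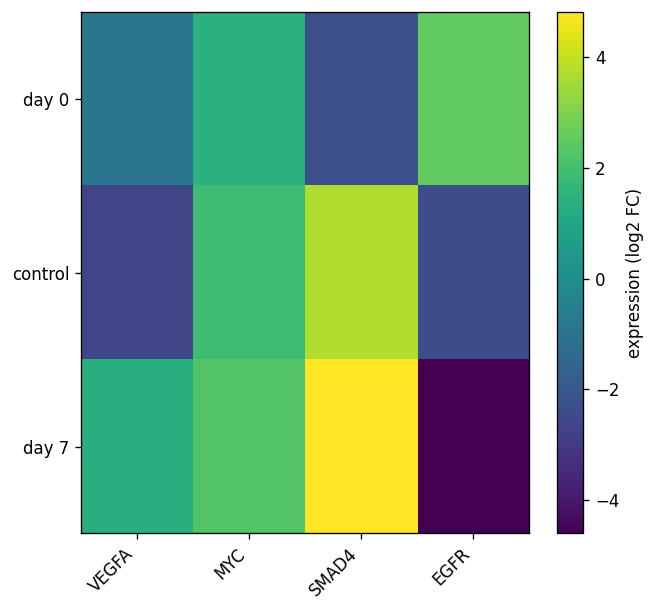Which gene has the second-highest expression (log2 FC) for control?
Top 3 for control: SMAD4 ≈ 4, MYC ≈ 2, EGFR ≈ -2.

MYC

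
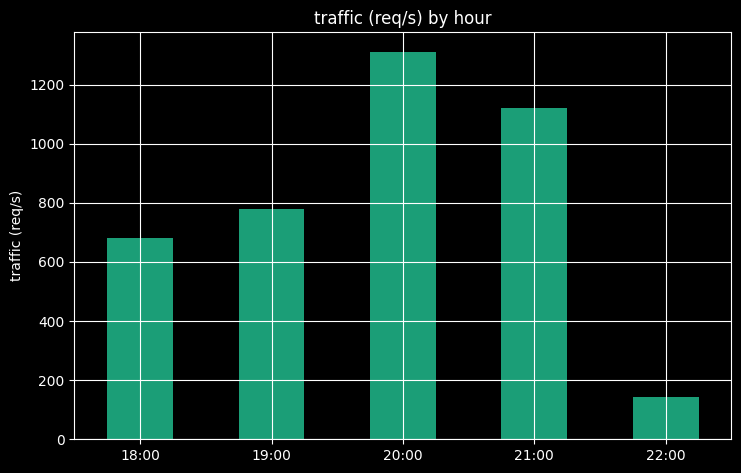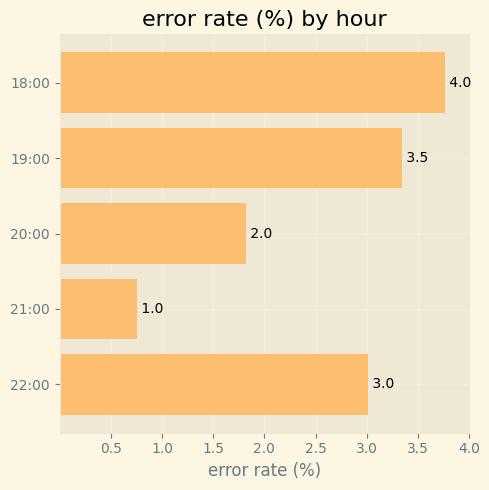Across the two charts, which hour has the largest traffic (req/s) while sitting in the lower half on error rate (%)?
20:00

Chart 2 median error rate (%) ≈ 3; below-median hours: 20:00, 21:00. Among those, 20:00 has the highest traffic (req/s) (≈ 1400).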